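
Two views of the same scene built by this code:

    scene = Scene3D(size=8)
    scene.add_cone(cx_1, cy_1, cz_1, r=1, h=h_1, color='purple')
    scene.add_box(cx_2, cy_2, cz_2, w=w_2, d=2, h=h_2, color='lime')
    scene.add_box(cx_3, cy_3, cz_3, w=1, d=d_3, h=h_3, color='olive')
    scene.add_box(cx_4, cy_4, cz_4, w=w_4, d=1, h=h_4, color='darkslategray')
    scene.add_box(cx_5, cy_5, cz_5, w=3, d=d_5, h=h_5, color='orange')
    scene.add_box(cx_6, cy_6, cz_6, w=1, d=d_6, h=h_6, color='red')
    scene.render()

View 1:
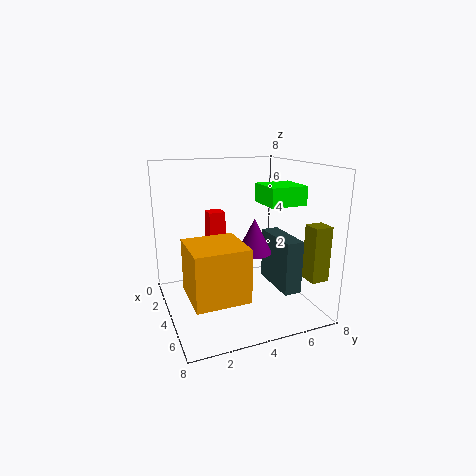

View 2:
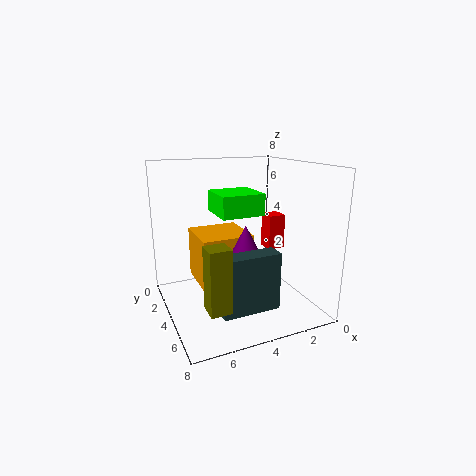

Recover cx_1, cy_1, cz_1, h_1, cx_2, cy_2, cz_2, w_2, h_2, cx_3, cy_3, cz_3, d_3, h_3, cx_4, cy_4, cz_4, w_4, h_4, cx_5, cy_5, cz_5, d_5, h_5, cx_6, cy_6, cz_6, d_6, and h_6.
cx_1 = 4; cy_1 = 5; cz_1 = 3; h_1 = 2; cx_2 = 4; cy_2 = 5; cz_2 = 6; w_2 = 2; h_2 = 1; cx_3 = 6; cy_3 = 7; cz_3 = 2; d_3 = 1; h_3 = 3; cx_4 = 3; cy_4 = 6; cz_4 = 1; w_4 = 3; h_4 = 3; cx_5 = 3; cy_5 = 1; cz_5 = 1; d_5 = 3; h_5 = 3; cx_6 = 1; cy_6 = 3; cz_6 = 3; d_6 = 1; h_6 = 2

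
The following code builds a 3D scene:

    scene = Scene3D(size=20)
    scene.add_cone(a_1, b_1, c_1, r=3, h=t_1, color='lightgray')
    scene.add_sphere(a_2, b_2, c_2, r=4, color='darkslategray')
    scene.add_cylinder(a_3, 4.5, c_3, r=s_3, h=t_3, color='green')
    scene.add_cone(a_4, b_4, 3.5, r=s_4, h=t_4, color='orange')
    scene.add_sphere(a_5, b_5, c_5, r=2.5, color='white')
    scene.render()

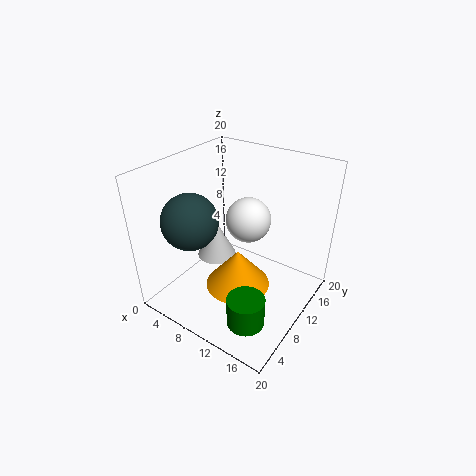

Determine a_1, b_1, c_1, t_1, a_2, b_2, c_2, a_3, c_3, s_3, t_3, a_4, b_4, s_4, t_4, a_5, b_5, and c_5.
a_1 = 4.5, b_1 = 12, c_1 = 4, t_1 = 6, a_2 = 4, b_2 = 7, c_2 = 12, a_3 = 15, c_3 = 1.5, s_3 = 2.5, t_3 = 4, a_4 = 11, b_4 = 8.5, s_4 = 4.5, t_4 = 5.5, a_5 = 14.5, b_5 = 5.5, c_5 = 16.5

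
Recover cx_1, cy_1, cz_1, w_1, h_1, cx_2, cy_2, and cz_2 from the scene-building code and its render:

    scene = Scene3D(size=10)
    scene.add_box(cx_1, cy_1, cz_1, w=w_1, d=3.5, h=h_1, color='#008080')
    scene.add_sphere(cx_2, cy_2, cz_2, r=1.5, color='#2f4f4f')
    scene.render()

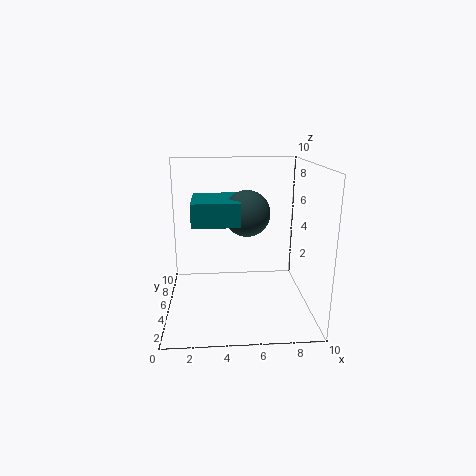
cx_1 = 2; cy_1 = 2.5; cz_1 = 6.5; w_1 = 3; h_1 = 1.5; cx_2 = 5.5; cy_2 = 4; cz_2 = 7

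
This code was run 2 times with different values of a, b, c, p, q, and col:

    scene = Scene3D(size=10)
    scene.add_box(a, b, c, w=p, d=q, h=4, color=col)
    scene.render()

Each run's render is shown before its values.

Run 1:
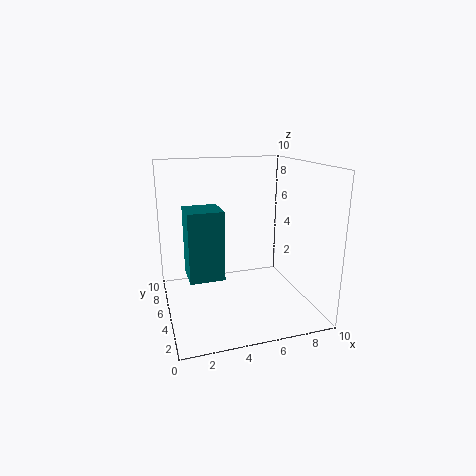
a = 1; b = 1; c = 4; p = 2; q = 2; col = 'teal'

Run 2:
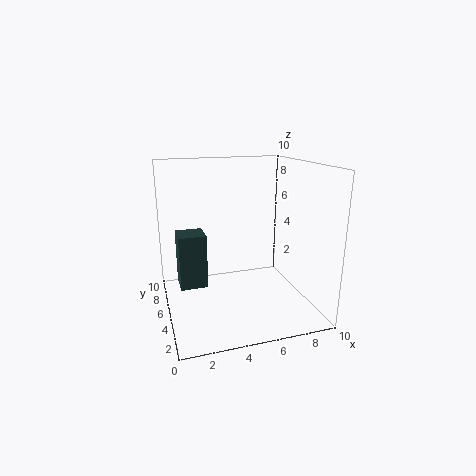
a = 1; b = 6; c = 1; p = 2; q = 2; col = 'darkslategray'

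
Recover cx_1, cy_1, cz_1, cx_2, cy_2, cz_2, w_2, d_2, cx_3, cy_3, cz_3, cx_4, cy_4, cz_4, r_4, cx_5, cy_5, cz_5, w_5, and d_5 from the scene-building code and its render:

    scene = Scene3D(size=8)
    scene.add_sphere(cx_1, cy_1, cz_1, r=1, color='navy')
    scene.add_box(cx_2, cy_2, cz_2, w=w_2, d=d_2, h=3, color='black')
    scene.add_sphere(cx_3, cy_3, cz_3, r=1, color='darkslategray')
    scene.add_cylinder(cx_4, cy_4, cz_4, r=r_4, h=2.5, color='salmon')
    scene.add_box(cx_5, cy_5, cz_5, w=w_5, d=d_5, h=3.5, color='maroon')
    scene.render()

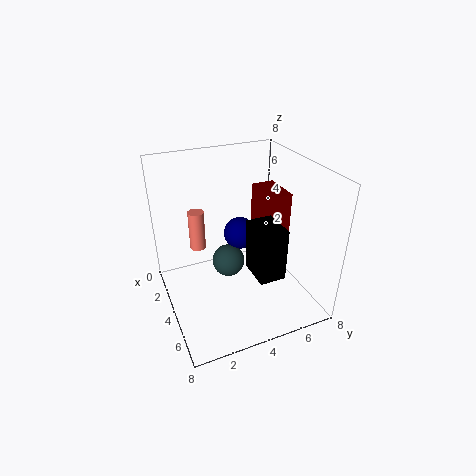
cx_1 = 2; cy_1 = 5; cz_1 = 3; cx_2 = 4; cy_2 = 4.5; cz_2 = 2; w_2 = 2; d_2 = 1.5; cx_3 = 2.5; cy_3 = 4; cz_3 = 1.5; cx_4 = 1; cy_4 = 2.5; cz_4 = 2; r_4 = 0.5; cx_5 = 0.5; cy_5 = 6.5; cz_5 = 2; w_5 = 2.5; d_5 = 1.5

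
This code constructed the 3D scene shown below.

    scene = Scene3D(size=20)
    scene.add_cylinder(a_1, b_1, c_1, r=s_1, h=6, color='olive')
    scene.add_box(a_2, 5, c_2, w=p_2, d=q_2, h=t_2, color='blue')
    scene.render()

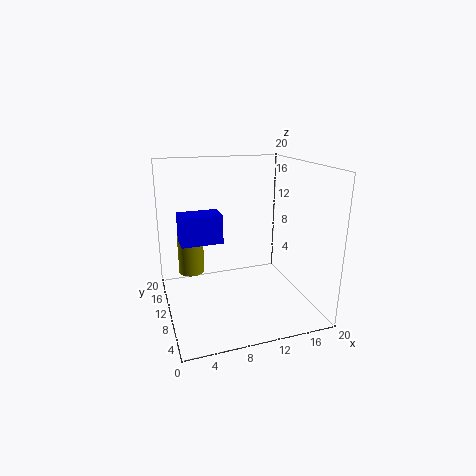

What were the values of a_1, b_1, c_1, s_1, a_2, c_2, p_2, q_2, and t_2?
a_1 = 4.5, b_1 = 17, c_1 = 2.5, s_1 = 2, a_2 = 1.5, c_2 = 11.5, p_2 = 5, q_2 = 3, t_2 = 3.5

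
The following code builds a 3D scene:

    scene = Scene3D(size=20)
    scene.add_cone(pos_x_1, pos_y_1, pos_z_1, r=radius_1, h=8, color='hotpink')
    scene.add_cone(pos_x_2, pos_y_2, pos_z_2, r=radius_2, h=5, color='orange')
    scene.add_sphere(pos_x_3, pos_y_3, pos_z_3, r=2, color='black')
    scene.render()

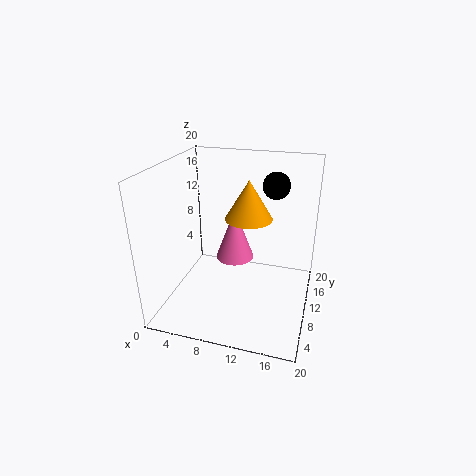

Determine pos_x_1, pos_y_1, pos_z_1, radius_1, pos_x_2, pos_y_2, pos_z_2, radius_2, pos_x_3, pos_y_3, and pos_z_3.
pos_x_1 = 8; pos_y_1 = 15; pos_z_1 = 4; radius_1 = 3; pos_x_2 = 12; pos_y_2 = 8; pos_z_2 = 14; radius_2 = 3; pos_x_3 = 14; pos_y_3 = 16; pos_z_3 = 16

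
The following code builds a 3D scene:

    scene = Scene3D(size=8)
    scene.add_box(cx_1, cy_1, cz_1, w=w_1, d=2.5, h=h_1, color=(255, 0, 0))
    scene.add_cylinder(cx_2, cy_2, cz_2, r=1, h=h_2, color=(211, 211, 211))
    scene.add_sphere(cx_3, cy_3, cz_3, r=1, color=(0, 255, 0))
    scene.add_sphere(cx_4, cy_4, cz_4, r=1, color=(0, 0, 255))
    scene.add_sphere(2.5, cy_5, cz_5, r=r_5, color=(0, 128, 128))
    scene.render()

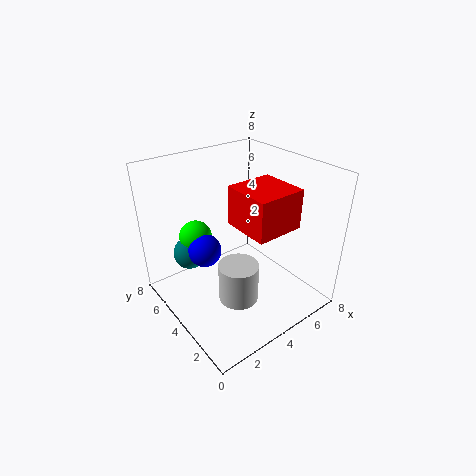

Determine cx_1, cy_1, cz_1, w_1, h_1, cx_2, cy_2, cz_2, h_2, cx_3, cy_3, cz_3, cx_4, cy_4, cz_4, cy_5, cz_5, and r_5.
cx_1 = 3
cy_1 = 1
cz_1 = 5.5
w_1 = 2.5
h_1 = 2
cx_2 = 2.5
cy_2 = 2
cz_2 = 2
h_2 = 2
cx_3 = 3
cy_3 = 7
cz_3 = 3
cx_4 = 3
cy_4 = 6
cz_4 = 2.5
cy_5 = 7
cz_5 = 2
r_5 = 1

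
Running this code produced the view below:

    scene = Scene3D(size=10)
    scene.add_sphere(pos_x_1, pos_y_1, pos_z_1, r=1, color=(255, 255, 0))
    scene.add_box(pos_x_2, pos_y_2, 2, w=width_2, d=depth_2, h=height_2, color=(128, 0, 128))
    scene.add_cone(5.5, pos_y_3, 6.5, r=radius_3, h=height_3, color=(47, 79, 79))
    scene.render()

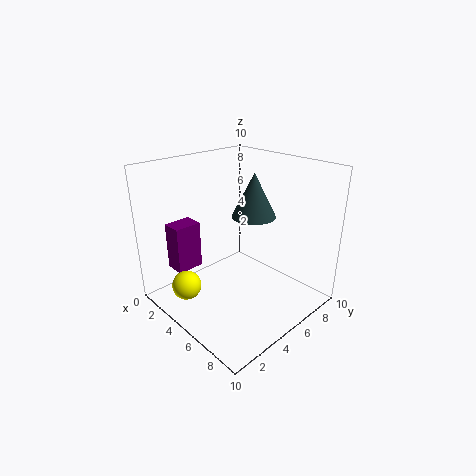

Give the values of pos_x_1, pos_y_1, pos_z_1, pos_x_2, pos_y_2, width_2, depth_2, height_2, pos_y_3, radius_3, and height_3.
pos_x_1 = 3.5; pos_y_1 = 1.5; pos_z_1 = 2; pos_x_2 = 0.5; pos_y_2 = 2; width_2 = 1.5; depth_2 = 2; height_2 = 3.5; pos_y_3 = 6; radius_3 = 1.5; height_3 = 3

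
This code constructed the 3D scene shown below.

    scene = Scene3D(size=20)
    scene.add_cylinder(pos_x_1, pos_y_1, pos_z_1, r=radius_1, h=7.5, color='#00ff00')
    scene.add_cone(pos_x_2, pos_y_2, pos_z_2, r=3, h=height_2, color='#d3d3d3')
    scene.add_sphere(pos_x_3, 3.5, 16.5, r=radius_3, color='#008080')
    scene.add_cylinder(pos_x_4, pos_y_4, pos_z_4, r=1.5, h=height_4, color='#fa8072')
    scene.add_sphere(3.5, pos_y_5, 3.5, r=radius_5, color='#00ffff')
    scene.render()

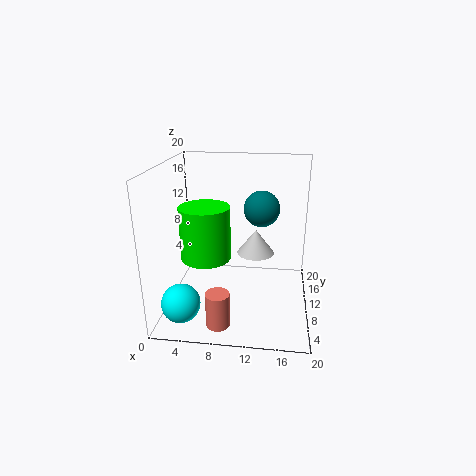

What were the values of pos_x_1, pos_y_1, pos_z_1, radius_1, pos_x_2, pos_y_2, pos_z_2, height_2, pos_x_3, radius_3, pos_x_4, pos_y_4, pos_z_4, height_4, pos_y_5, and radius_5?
pos_x_1 = 5.5, pos_y_1 = 9.5, pos_z_1 = 7, radius_1 = 3.5, pos_x_2 = 12, pos_y_2 = 17, pos_z_2 = 4.5, height_2 = 4, pos_x_3 = 13.5, radius_3 = 2, pos_x_4 = 8.5, pos_y_4 = 2, pos_z_4 = 1.5, height_4 = 4.5, pos_y_5 = 3, radius_5 = 2.5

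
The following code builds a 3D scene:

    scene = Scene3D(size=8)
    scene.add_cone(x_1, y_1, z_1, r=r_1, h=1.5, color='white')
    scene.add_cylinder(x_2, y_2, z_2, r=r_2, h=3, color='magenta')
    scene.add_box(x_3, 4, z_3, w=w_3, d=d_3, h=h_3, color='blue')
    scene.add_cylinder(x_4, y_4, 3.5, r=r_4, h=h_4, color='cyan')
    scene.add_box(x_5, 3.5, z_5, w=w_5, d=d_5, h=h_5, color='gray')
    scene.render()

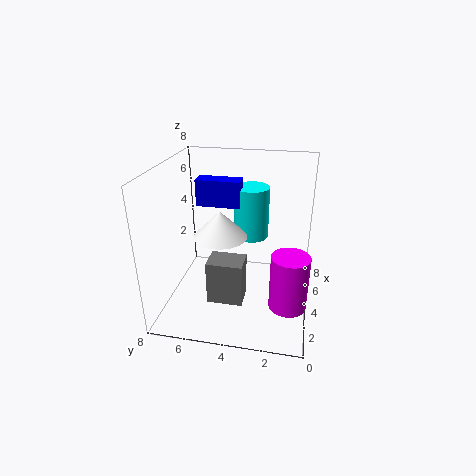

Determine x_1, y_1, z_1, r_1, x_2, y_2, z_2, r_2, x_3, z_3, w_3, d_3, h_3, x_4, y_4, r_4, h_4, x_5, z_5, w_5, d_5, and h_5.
x_1 = 4; y_1 = 5; z_1 = 4; r_1 = 1.5; x_2 = 2.5; y_2 = 1; z_2 = 1; r_2 = 1; x_3 = 4.5; z_3 = 5.5; w_3 = 1; d_3 = 2.5; h_3 = 1.5; x_4 = 5.5; y_4 = 3.5; r_4 = 1; h_4 = 3; x_5 = 2.5; z_5 = 0.5; w_5 = 1.5; d_5 = 2; h_5 = 2.5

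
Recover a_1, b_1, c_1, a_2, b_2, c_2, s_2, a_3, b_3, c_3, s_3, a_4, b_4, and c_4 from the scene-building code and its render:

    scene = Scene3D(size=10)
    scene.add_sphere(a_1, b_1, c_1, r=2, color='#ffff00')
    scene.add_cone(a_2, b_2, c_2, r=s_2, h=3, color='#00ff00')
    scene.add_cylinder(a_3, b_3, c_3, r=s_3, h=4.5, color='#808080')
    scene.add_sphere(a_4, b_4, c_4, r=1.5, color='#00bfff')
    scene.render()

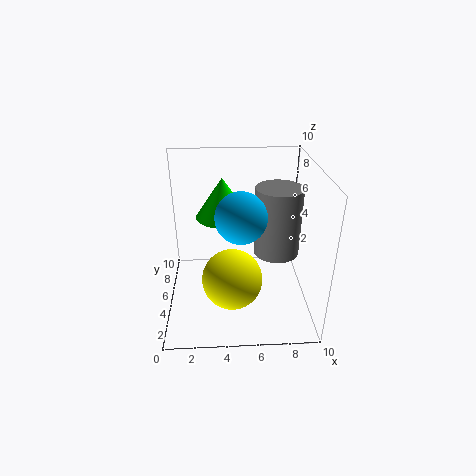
a_1 = 4.5, b_1 = 3, c_1 = 3, a_2 = 4, b_2 = 7.5, c_2 = 5.5, s_2 = 2, a_3 = 7.5, b_3 = 4, c_3 = 4.5, s_3 = 1.5, a_4 = 5, b_4 = 2, c_4 = 8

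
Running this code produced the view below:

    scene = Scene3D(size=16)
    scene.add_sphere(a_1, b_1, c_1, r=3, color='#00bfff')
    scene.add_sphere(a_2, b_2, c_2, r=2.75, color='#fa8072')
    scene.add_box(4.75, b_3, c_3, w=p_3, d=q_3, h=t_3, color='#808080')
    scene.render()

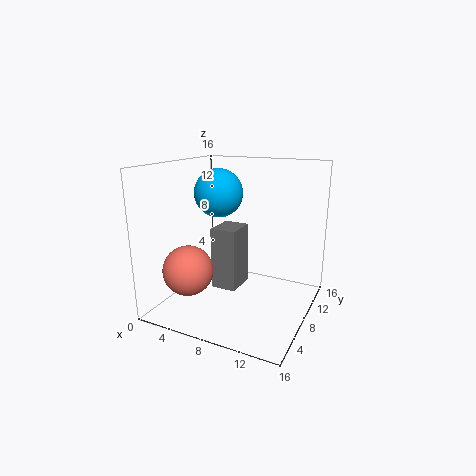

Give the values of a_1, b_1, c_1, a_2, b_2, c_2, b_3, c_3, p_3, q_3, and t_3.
a_1 = 3.5; b_1 = 11.75; c_1 = 12; a_2 = 3.75; b_2 = 4.25; c_2 = 4.75; b_3 = 7.5; c_3 = 1.5; p_3 = 3; q_3 = 3.75; t_3 = 7.25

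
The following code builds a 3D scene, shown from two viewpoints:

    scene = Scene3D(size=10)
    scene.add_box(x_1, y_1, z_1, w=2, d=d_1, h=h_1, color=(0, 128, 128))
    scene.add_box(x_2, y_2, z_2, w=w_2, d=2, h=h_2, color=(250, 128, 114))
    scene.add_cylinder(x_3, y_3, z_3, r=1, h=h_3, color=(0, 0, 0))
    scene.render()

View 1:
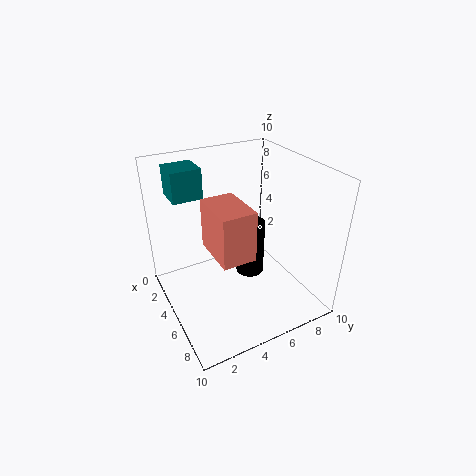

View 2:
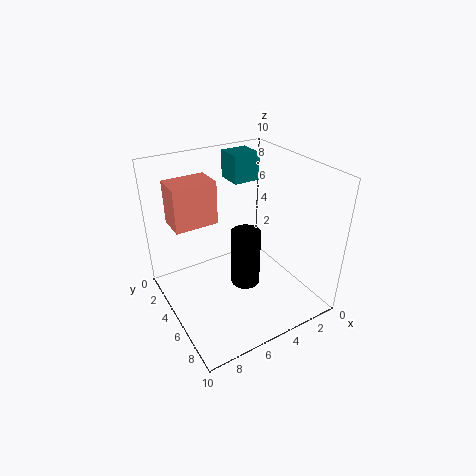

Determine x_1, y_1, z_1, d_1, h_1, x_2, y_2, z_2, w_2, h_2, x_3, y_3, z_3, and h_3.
x_1 = 2; y_1 = 1; z_1 = 8; d_1 = 2; h_1 = 2; x_2 = 6; y_2 = 2; z_2 = 6; w_2 = 3; h_2 = 3; x_3 = 5; y_3 = 6; z_3 = 2; h_3 = 4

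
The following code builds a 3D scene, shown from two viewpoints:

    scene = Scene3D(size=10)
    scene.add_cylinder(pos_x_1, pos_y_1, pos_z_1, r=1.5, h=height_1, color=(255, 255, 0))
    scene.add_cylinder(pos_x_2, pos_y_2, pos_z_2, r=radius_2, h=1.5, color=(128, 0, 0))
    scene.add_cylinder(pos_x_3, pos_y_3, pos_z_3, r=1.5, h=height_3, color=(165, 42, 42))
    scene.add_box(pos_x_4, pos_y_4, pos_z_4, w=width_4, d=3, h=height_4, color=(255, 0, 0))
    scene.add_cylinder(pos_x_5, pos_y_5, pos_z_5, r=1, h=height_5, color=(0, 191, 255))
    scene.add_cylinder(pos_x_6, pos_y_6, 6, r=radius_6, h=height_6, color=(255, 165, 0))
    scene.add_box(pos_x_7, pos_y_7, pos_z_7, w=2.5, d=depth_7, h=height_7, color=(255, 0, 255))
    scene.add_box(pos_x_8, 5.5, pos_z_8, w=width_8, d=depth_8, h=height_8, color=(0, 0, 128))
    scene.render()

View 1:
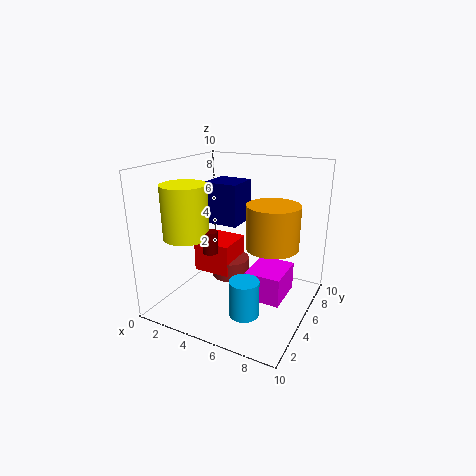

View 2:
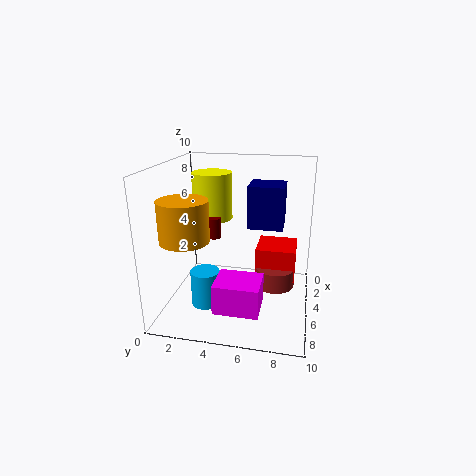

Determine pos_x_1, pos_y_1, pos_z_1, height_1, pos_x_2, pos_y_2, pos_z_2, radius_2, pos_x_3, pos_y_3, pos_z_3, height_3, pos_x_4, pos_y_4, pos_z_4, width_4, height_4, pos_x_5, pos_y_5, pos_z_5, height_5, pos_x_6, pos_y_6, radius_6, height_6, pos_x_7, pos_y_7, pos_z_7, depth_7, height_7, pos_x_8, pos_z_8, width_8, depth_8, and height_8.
pos_x_1 = 2.5, pos_y_1 = 2.5, pos_z_1 = 5.5, height_1 = 3.5, pos_x_2 = 4, pos_y_2 = 3, pos_z_2 = 4.5, radius_2 = 0.5, pos_x_3 = 3, pos_y_3 = 7.5, pos_z_3 = 0.5, height_3 = 1.5, pos_x_4 = 0.5, pos_y_4 = 6, pos_z_4 = 1, width_4 = 3, height_4 = 2.5, pos_x_5 = 6.5, pos_y_5 = 3, pos_z_5 = 0.5, height_5 = 2.5, pos_x_6 = 8.5, pos_y_6 = 2.5, radius_6 = 1.5, height_6 = 2.5, pos_x_7 = 6, pos_y_7 = 4, pos_z_7 = 1, depth_7 = 3, height_7 = 2, pos_x_8 = 2, pos_z_8 = 5.5, width_8 = 2.5, depth_8 = 2.5, height_8 = 3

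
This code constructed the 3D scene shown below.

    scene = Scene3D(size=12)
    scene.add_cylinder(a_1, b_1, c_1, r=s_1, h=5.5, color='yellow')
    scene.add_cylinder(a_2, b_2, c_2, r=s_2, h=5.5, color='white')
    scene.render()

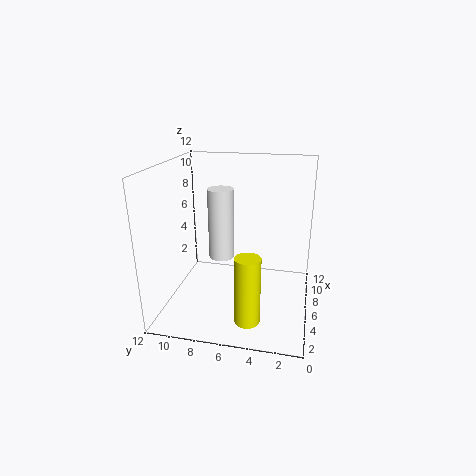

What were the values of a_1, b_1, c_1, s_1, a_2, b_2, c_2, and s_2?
a_1 = 2.5, b_1 = 4.5, c_1 = 0.5, s_1 = 1, a_2 = 4.5, b_2 = 7, c_2 = 5, s_2 = 1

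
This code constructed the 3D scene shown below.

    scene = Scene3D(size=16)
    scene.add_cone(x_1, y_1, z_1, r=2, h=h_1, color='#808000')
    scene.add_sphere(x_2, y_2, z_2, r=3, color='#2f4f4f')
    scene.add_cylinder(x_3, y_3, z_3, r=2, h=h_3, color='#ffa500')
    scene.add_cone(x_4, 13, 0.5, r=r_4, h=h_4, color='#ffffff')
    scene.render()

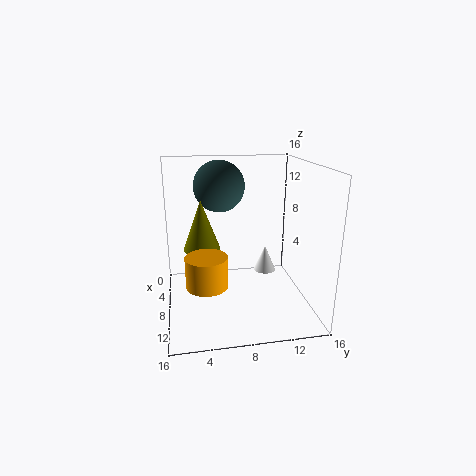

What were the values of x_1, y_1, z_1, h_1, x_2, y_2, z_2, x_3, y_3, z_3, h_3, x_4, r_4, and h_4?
x_1 = 8
y_1 = 4
z_1 = 7
h_1 = 5.5
x_2 = 4
y_2 = 6.5
z_2 = 13
x_3 = 13.5
y_3 = 4
z_3 = 5.5
h_3 = 3
x_4 = 1.5
r_4 = 1.5
h_4 = 3.5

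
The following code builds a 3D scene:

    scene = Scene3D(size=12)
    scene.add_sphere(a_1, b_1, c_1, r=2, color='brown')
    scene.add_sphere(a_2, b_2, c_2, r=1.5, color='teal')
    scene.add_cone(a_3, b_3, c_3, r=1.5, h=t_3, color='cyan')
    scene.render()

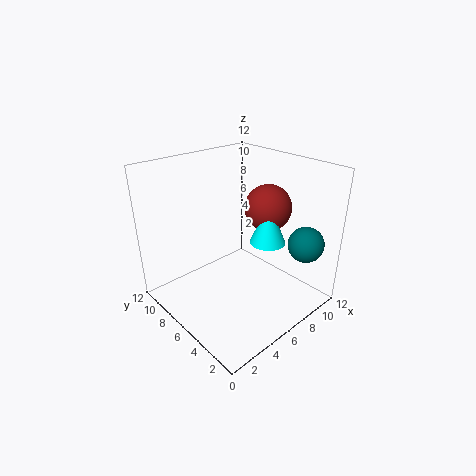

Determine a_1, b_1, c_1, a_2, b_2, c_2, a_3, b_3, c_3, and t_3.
a_1 = 9
b_1 = 5.5
c_1 = 8
a_2 = 10
b_2 = 2
c_2 = 5.5
a_3 = 8
b_3 = 4.5
c_3 = 5.5
t_3 = 3.5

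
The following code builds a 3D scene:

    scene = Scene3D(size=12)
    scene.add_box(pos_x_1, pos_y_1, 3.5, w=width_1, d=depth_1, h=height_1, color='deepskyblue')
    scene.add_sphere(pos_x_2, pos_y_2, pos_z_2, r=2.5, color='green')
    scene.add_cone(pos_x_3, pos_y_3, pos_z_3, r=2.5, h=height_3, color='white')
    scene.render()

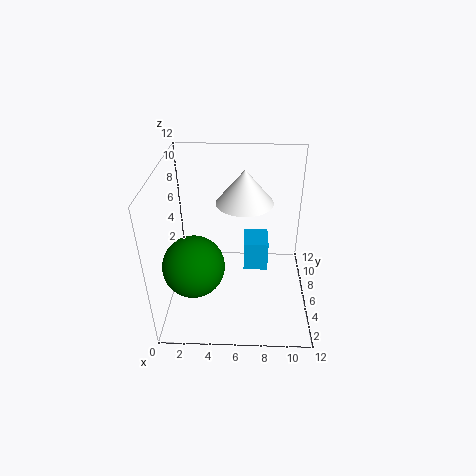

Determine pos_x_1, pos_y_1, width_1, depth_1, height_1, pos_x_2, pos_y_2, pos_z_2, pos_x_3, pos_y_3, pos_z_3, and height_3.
pos_x_1 = 6.5
pos_y_1 = 5
width_1 = 2
depth_1 = 2.5
height_1 = 2.5
pos_x_2 = 2.5
pos_y_2 = 4
pos_z_2 = 4.5
pos_x_3 = 6.5
pos_y_3 = 8.5
pos_z_3 = 8
height_3 = 3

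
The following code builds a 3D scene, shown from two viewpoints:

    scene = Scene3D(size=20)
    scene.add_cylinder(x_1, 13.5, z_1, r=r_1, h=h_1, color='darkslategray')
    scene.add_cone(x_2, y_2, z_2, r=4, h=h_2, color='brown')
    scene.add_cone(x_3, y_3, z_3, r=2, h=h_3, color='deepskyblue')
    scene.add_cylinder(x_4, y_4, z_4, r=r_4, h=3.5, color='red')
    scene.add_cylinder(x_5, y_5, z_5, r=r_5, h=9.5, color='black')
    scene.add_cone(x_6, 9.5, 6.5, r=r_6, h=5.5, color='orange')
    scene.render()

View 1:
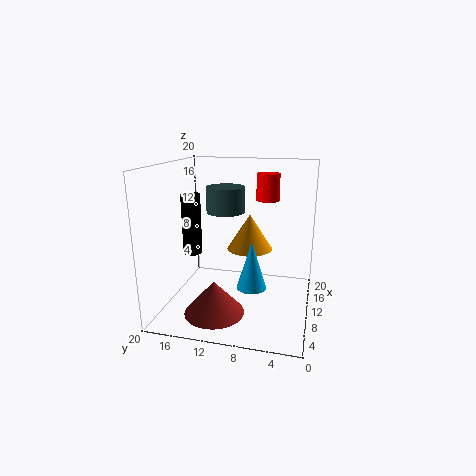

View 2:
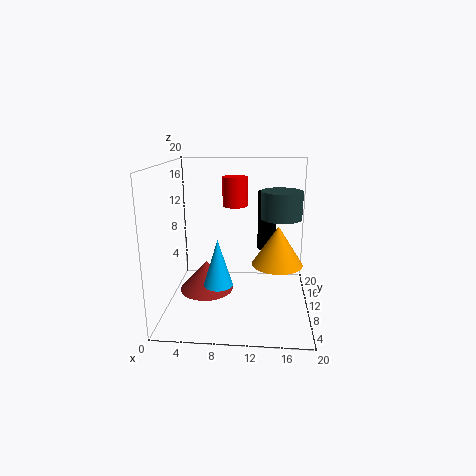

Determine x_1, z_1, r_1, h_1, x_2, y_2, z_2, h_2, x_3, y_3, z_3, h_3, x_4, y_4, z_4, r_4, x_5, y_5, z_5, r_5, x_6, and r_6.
x_1 = 16
z_1 = 12
r_1 = 3
h_1 = 4
x_2 = 5
y_2 = 12
z_2 = 1
h_2 = 4.5
x_3 = 7.5
y_3 = 7.5
z_3 = 4
h_3 = 6.5
x_4 = 10
y_4 = 6
z_4 = 15.5
r_4 = 1.5
x_5 = 14
y_5 = 18.5
z_5 = 5.5
r_5 = 1.5
x_6 = 15.5
r_6 = 3.5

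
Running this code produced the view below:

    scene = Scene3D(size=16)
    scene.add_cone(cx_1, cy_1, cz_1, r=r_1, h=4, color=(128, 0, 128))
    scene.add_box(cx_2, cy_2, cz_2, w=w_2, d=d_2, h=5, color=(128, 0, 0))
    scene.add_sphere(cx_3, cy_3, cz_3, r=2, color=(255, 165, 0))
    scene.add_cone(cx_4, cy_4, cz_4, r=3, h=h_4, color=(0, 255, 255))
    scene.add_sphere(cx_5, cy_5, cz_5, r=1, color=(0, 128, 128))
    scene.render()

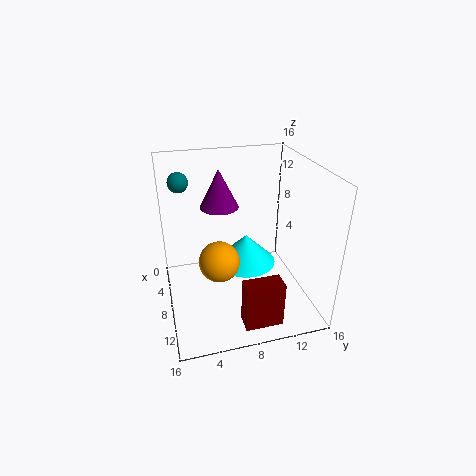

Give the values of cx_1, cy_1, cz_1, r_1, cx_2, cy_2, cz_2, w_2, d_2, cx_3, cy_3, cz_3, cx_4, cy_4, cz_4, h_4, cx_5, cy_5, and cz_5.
cx_1 = 8
cy_1 = 6
cz_1 = 12
r_1 = 2
cx_2 = 13
cy_2 = 7
cz_2 = 1
w_2 = 2
d_2 = 4
cx_3 = 12
cy_3 = 5
cz_3 = 8
cx_4 = 11
cy_4 = 8
cz_4 = 7
h_4 = 3
cx_5 = 8
cy_5 = 2
cz_5 = 15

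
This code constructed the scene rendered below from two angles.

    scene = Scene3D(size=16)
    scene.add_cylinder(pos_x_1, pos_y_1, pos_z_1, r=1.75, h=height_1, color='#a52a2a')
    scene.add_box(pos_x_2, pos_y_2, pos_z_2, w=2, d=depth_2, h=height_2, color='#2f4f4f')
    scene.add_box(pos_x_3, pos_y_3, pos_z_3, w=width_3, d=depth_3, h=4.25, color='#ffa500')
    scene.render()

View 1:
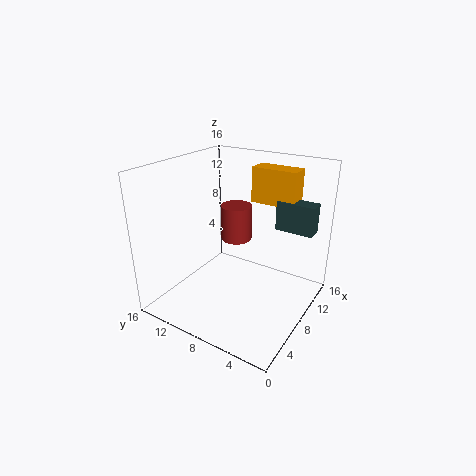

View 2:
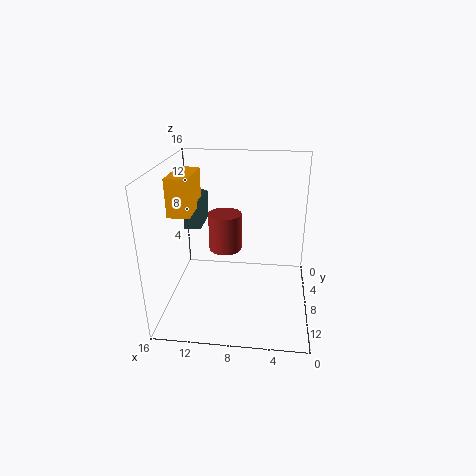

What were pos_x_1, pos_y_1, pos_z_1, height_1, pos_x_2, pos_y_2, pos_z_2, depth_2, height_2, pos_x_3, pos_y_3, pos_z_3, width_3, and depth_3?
pos_x_1 = 9.25
pos_y_1 = 9
pos_z_1 = 7.25
height_1 = 4
pos_x_2 = 12.75
pos_y_2 = 1.25
pos_z_2 = 7.75
depth_2 = 4.5
height_2 = 3.5
pos_x_3 = 13
pos_y_3 = 3.75
pos_z_3 = 10.5
width_3 = 2.5
depth_3 = 5.5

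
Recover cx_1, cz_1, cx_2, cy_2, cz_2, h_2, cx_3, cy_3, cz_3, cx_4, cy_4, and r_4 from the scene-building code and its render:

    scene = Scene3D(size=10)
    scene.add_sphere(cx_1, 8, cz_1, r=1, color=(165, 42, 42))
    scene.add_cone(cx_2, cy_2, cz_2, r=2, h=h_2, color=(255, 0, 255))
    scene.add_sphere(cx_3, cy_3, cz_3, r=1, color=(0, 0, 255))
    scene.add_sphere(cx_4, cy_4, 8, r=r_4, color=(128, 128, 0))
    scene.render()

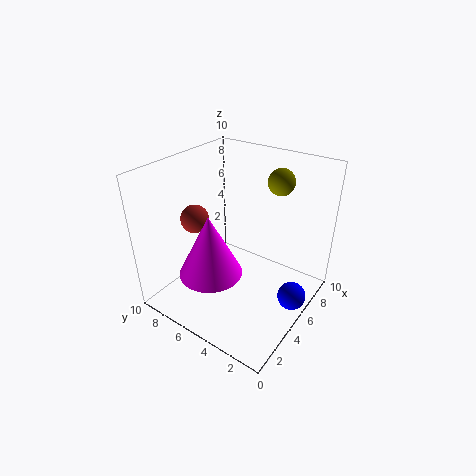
cx_1 = 4
cz_1 = 6
cx_2 = 2
cy_2 = 5
cz_2 = 4
h_2 = 4
cx_3 = 6
cy_3 = 1
cz_3 = 1
cx_4 = 9
cy_4 = 4
r_4 = 1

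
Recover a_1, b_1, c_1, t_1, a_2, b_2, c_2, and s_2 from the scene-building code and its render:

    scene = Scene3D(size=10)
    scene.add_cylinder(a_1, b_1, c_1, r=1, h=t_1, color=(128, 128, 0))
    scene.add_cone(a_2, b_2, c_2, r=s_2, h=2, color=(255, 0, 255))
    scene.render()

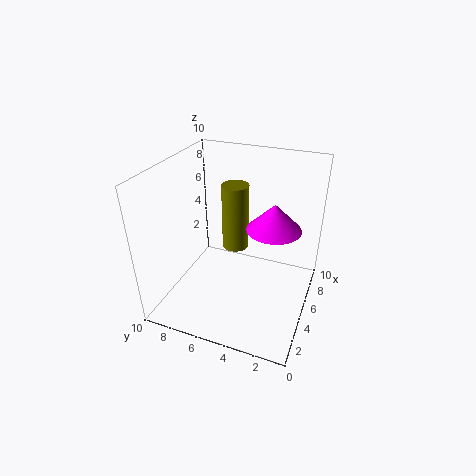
a_1 = 7; b_1 = 6; c_1 = 3; t_1 = 5; a_2 = 7; b_2 = 3; c_2 = 5; s_2 = 2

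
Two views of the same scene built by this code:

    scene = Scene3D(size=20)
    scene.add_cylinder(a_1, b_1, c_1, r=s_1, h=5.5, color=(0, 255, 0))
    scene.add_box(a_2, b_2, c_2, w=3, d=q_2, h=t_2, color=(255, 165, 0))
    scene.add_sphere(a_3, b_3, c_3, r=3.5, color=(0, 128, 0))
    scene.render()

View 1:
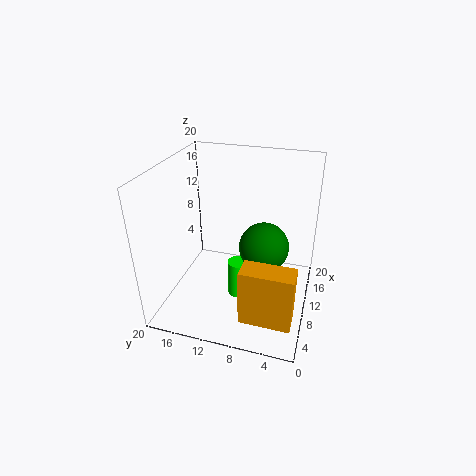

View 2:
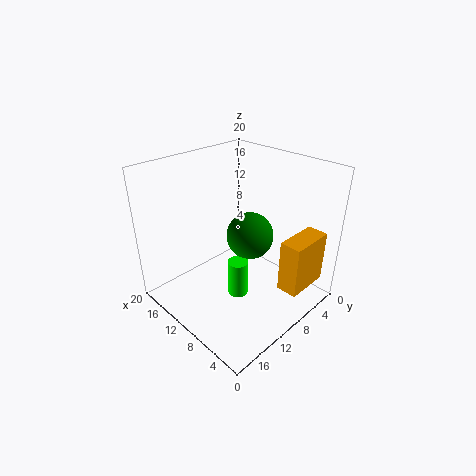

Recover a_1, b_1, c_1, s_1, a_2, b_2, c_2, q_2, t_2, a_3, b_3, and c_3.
a_1 = 10; b_1 = 10; c_1 = 0.5; s_1 = 1.5; a_2 = 1.5; b_2 = 1; c_2 = 3; q_2 = 6.5; t_2 = 7.5; a_3 = 11; b_3 = 6.5; c_3 = 8.5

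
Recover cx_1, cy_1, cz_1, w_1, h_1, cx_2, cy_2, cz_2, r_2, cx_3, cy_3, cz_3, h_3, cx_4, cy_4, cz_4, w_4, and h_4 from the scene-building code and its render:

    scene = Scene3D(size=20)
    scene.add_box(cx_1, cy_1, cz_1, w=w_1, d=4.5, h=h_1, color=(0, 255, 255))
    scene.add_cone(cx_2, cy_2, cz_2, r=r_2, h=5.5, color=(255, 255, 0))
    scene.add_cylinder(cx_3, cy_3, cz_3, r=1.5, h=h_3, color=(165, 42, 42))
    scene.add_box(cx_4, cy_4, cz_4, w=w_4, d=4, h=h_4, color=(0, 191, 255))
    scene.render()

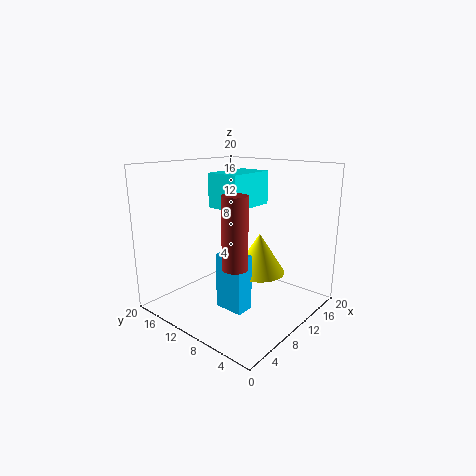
cx_1 = 7
cy_1 = 8
cz_1 = 14.5
w_1 = 7
h_1 = 4.5
cx_2 = 11
cy_2 = 7
cz_2 = 5.5
r_2 = 3.5
cx_3 = 3.5
cy_3 = 5
cz_3 = 9
h_3 = 8.5
cx_4 = 5.5
cy_4 = 6
cz_4 = 1.5
w_4 = 2.5
h_4 = 7.5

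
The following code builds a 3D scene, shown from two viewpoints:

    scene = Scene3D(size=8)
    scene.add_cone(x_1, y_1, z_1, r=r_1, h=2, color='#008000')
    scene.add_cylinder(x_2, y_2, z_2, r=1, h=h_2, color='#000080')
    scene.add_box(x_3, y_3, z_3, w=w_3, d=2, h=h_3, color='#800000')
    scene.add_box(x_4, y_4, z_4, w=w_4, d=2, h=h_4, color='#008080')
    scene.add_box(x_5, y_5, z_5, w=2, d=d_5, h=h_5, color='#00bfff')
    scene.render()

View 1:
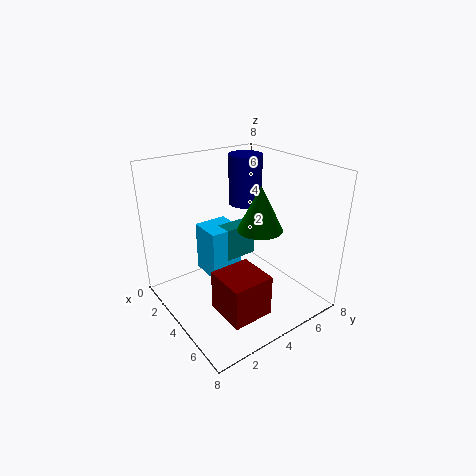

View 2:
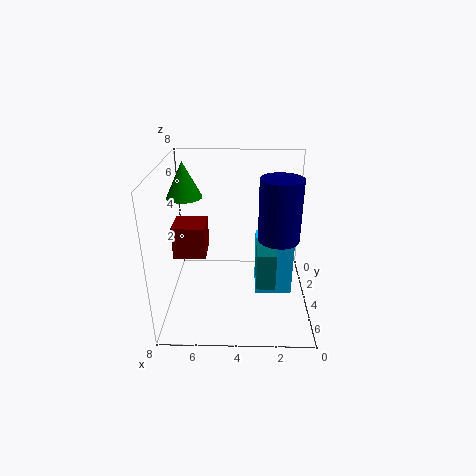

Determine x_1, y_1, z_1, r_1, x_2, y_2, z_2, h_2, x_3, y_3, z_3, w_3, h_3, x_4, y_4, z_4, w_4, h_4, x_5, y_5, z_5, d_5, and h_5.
x_1 = 7, y_1 = 3, z_1 = 6, r_1 = 1, x_2 = 2, y_2 = 6, z_2 = 5, h_2 = 3, x_3 = 6, y_3 = 1, z_3 = 2, w_3 = 2, h_3 = 2, x_4 = 2, y_4 = 4, z_4 = 2, w_4 = 1, h_4 = 2, x_5 = 1, y_5 = 3, z_5 = 1, d_5 = 2, h_5 = 3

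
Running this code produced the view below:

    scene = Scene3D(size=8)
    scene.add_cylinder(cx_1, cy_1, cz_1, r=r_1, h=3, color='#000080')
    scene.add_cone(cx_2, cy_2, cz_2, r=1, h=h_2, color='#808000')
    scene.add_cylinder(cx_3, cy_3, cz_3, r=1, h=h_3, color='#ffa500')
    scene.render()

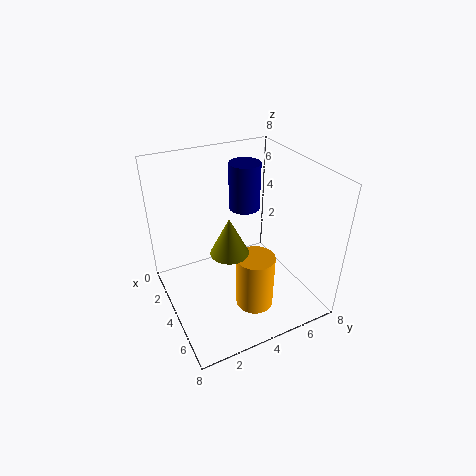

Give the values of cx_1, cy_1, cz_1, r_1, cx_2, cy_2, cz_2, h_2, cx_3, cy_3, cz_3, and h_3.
cx_1 = 1; cy_1 = 6; cz_1 = 4; r_1 = 1; cx_2 = 5; cy_2 = 3; cz_2 = 4; h_2 = 2; cx_3 = 6; cy_3 = 4; cz_3 = 1; h_3 = 3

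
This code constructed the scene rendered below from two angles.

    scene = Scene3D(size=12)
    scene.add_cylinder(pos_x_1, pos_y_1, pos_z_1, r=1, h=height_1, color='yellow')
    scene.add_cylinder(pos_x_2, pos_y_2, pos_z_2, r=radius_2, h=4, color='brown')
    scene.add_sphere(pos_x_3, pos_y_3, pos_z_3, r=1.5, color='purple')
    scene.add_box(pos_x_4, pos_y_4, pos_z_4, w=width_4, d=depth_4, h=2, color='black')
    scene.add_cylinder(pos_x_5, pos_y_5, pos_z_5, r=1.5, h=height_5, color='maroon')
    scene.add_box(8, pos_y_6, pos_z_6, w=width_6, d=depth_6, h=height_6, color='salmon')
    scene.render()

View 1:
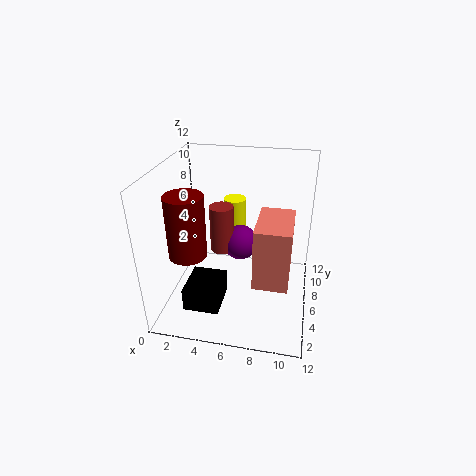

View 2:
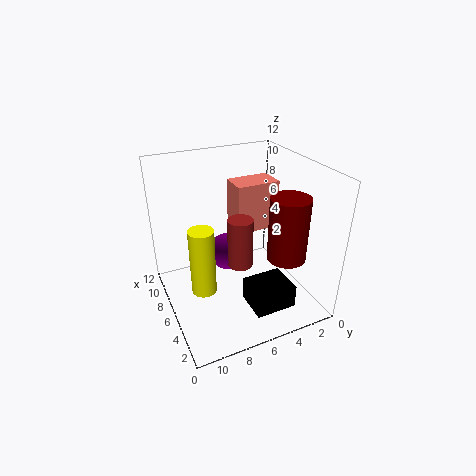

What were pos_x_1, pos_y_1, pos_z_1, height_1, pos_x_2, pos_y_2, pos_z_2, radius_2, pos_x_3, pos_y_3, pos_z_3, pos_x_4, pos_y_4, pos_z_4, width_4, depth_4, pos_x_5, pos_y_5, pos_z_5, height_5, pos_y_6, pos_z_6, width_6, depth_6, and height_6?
pos_x_1 = 5; pos_y_1 = 9.5; pos_z_1 = 2.5; height_1 = 5.5; pos_x_2 = 4.5; pos_y_2 = 6.5; pos_z_2 = 4.5; radius_2 = 1; pos_x_3 = 6; pos_y_3 = 7; pos_z_3 = 5; pos_x_4 = 2; pos_y_4 = 2.5; pos_z_4 = 0.5; width_4 = 3; depth_4 = 3.5; pos_x_5 = 2.5; pos_y_5 = 3.5; pos_z_5 = 5.5; height_5 = 5; pos_y_6 = 1; pos_z_6 = 5; width_6 = 2.5; depth_6 = 4; height_6 = 4.5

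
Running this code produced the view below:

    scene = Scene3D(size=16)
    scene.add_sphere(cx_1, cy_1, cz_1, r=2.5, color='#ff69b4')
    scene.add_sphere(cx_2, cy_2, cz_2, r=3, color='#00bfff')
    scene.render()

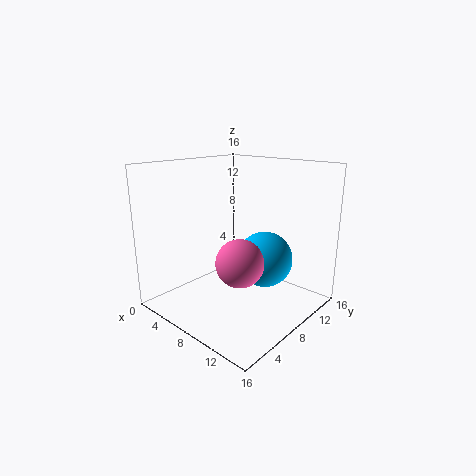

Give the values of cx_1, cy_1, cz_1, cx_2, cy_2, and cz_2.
cx_1 = 10.5, cy_1 = 5.5, cz_1 = 6.5, cx_2 = 11, cy_2 = 9, cz_2 = 6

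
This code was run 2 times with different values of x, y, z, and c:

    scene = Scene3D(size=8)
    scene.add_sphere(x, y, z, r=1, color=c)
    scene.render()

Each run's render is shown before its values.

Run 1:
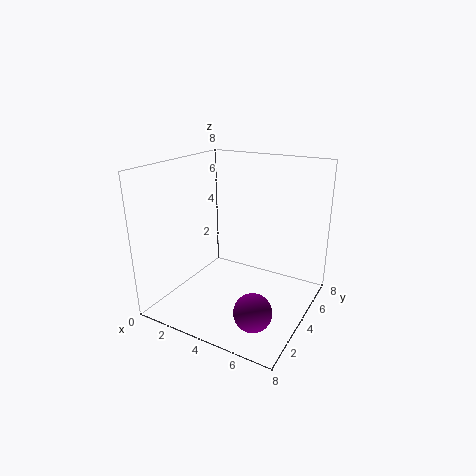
x = 6; y = 2; z = 1; c = 'purple'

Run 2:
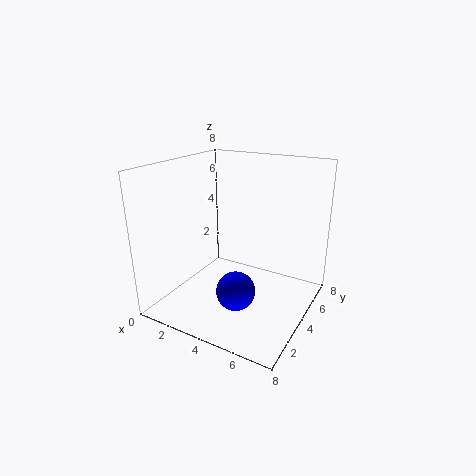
x = 5; y = 2; z = 2; c = 'blue'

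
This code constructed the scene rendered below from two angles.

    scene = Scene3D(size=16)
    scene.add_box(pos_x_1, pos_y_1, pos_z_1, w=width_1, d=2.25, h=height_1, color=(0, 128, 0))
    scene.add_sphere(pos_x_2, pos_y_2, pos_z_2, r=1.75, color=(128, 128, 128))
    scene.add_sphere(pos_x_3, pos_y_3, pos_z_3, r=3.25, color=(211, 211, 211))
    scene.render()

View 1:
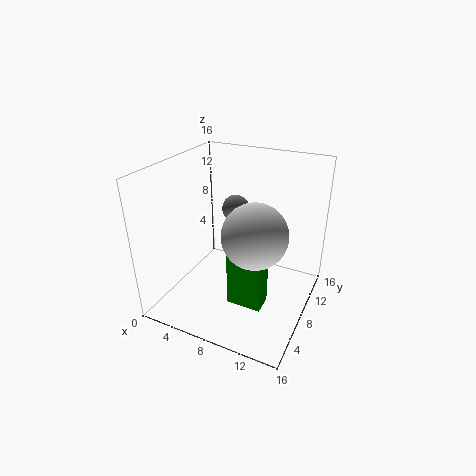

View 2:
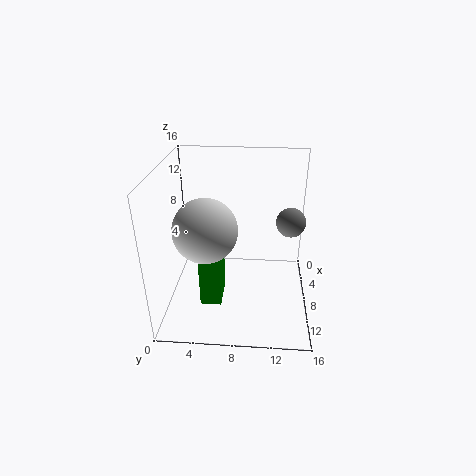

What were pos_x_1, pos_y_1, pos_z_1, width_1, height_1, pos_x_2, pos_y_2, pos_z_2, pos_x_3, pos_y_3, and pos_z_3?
pos_x_1 = 8.5, pos_y_1 = 4.25, pos_z_1 = 2, width_1 = 3.75, height_1 = 6.5, pos_x_2 = 4.75, pos_y_2 = 14, pos_z_2 = 8.5, pos_x_3 = 11.25, pos_y_3 = 5, pos_z_3 = 10.5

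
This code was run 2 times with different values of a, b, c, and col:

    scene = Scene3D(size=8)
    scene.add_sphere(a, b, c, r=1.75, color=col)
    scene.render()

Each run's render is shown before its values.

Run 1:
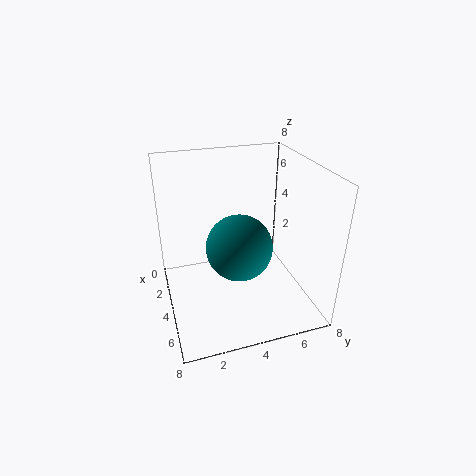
a = 5
b = 3.75
c = 4
col = 'teal'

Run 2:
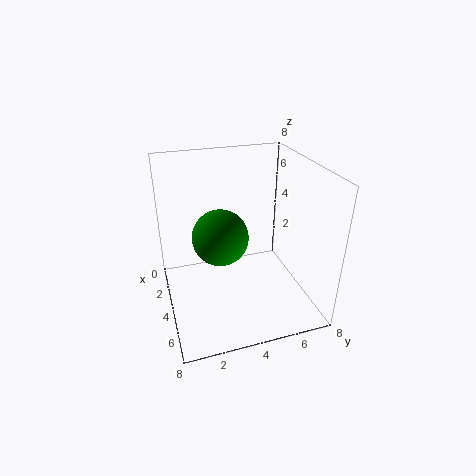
a = 2
b = 3.5
c = 3
col = 'green'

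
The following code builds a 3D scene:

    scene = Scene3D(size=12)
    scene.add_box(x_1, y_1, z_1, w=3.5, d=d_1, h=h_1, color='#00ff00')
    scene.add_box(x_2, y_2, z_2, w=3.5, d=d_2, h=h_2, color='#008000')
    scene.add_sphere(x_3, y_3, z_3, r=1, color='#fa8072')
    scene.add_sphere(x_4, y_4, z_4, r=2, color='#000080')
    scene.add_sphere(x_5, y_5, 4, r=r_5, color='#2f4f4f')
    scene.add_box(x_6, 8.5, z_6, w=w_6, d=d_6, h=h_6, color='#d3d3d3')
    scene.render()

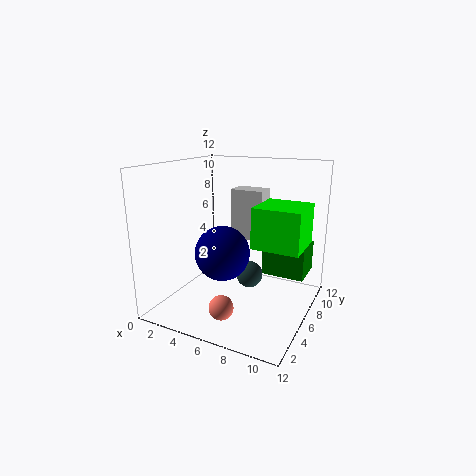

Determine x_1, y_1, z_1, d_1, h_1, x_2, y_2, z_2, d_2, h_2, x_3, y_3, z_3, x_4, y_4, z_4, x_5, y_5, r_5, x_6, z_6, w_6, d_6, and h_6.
x_1 = 8.5; y_1 = 3; z_1 = 6.5; d_1 = 3.5; h_1 = 3; x_2 = 8; y_2 = 6.5; z_2 = 3; d_2 = 3; h_2 = 2.5; x_3 = 6; y_3 = 3; z_3 = 1; x_4 = 6.5; y_4 = 2.5; z_4 = 6; x_5 = 8; y_5 = 4; r_5 = 1; x_6 = 4; z_6 = 5; w_6 = 3; d_6 = 2; h_6 = 4.5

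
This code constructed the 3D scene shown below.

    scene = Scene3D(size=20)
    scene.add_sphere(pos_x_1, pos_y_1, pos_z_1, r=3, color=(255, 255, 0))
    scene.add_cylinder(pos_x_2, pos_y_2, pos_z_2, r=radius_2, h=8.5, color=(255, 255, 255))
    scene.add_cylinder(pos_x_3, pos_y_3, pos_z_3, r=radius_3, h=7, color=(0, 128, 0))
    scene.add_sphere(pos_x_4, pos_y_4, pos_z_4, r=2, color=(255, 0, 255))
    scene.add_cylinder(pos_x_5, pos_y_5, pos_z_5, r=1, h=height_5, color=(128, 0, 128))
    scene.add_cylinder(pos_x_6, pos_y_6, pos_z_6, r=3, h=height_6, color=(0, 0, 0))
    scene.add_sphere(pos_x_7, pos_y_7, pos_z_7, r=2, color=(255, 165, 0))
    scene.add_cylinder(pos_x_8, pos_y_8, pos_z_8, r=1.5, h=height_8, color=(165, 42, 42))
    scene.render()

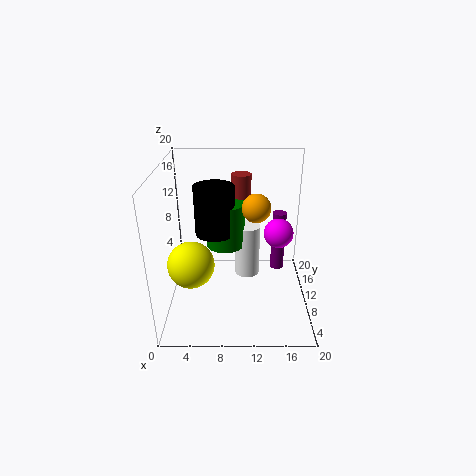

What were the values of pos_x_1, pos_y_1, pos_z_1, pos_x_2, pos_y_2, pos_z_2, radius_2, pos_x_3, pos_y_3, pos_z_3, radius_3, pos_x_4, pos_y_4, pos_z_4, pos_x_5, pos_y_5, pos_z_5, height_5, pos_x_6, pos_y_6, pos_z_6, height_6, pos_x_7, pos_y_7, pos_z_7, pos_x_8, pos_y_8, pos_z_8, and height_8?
pos_x_1 = 4
pos_y_1 = 5.5
pos_z_1 = 8.5
pos_x_2 = 11.5
pos_y_2 = 16
pos_z_2 = 0.5
radius_2 = 2
pos_x_3 = 8
pos_y_3 = 15.5
pos_z_3 = 6
radius_3 = 3
pos_x_4 = 15.5
pos_y_4 = 9.5
pos_z_4 = 11
pos_x_5 = 16
pos_y_5 = 13
pos_z_5 = 3.5
height_5 = 9
pos_x_6 = 6.5
pos_y_6 = 14.5
pos_z_6 = 8.5
height_6 = 7.5
pos_x_7 = 12.5
pos_y_7 = 11
pos_z_7 = 14
pos_x_8 = 10.5
pos_y_8 = 17
pos_z_8 = 13.5
height_8 = 3.5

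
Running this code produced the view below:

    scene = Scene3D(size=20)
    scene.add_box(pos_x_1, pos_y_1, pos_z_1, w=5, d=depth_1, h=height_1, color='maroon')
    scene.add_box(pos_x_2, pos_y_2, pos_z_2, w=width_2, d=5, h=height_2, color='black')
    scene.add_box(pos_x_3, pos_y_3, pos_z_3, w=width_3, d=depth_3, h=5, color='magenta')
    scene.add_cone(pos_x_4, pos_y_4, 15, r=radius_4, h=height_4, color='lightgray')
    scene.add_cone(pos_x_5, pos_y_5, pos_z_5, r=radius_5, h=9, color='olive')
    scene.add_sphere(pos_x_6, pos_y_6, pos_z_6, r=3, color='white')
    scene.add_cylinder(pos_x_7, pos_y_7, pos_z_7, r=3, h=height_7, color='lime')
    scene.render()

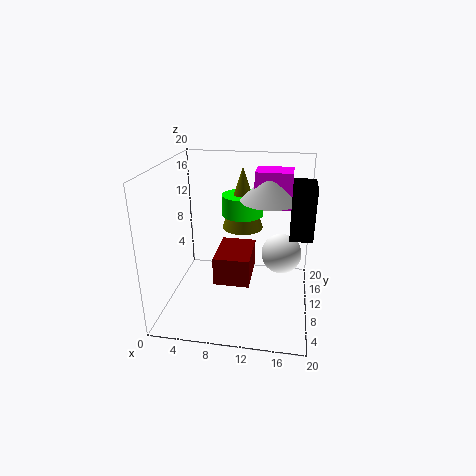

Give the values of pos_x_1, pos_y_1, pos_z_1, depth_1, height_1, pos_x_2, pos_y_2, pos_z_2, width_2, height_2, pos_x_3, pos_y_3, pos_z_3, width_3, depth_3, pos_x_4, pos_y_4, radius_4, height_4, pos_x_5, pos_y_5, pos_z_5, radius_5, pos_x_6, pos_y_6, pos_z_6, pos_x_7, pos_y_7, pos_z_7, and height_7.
pos_x_1 = 7
pos_y_1 = 7
pos_z_1 = 4
depth_1 = 7
height_1 = 4
pos_x_2 = 17
pos_y_2 = 8
pos_z_2 = 11
width_2 = 3
height_2 = 7
pos_x_3 = 12
pos_y_3 = 11
pos_z_3 = 14
width_3 = 5
depth_3 = 4
pos_x_4 = 14
pos_y_4 = 12
radius_4 = 4
height_4 = 4
pos_x_5 = 10
pos_y_5 = 14
pos_z_5 = 10
radius_5 = 3
pos_x_6 = 16
pos_y_6 = 14
pos_z_6 = 6
pos_x_7 = 10
pos_y_7 = 14
pos_z_7 = 12
height_7 = 3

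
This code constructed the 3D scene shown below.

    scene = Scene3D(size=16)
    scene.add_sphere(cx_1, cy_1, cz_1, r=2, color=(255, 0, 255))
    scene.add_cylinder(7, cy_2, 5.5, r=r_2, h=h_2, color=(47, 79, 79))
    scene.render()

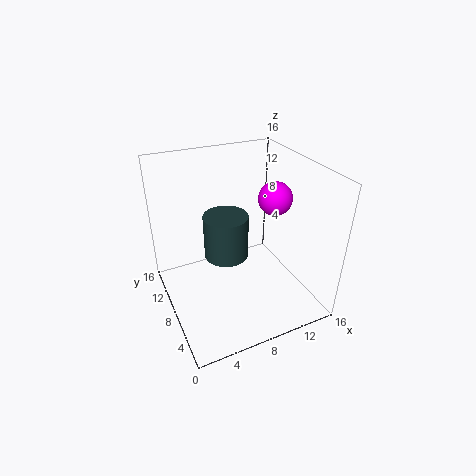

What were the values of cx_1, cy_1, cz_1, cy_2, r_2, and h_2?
cx_1 = 13.5; cy_1 = 9.5; cz_1 = 11; cy_2 = 9; r_2 = 2.5; h_2 = 5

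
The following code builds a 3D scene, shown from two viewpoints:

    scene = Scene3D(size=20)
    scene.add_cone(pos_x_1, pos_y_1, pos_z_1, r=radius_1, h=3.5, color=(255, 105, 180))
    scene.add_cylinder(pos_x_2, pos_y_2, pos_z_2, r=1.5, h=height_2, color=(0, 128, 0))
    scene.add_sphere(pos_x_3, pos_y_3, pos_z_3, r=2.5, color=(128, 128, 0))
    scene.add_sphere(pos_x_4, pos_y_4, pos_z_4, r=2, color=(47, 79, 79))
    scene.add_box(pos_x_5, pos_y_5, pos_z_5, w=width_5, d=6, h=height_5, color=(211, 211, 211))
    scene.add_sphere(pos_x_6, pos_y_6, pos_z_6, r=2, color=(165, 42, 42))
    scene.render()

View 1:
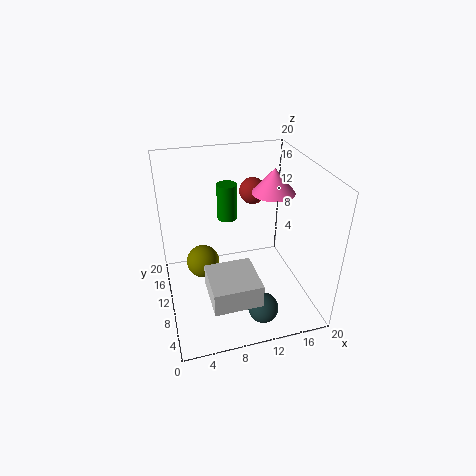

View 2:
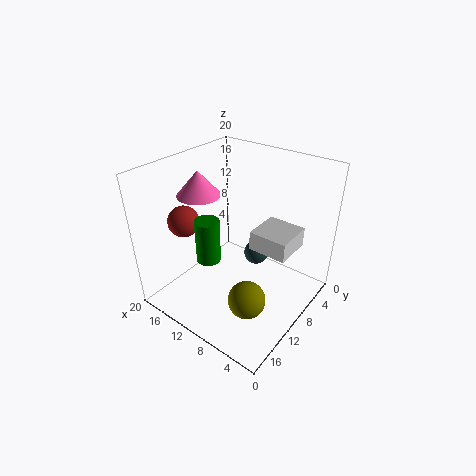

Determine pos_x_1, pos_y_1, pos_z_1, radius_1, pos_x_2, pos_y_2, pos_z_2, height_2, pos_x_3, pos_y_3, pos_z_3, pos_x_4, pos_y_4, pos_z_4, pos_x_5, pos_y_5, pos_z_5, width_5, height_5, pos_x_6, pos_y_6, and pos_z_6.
pos_x_1 = 15.5, pos_y_1 = 11.5, pos_z_1 = 15.5, radius_1 = 3, pos_x_2 = 10, pos_y_2 = 16, pos_z_2 = 10, height_2 = 5.5, pos_x_3 = 5.5, pos_y_3 = 14, pos_z_3 = 4, pos_x_4 = 11.5, pos_y_4 = 3, pos_z_4 = 3, pos_x_5 = 4.5, pos_y_5 = 0.5, pos_z_5 = 6, width_5 = 6, height_5 = 3, pos_x_6 = 14, pos_y_6 = 16, pos_z_6 = 14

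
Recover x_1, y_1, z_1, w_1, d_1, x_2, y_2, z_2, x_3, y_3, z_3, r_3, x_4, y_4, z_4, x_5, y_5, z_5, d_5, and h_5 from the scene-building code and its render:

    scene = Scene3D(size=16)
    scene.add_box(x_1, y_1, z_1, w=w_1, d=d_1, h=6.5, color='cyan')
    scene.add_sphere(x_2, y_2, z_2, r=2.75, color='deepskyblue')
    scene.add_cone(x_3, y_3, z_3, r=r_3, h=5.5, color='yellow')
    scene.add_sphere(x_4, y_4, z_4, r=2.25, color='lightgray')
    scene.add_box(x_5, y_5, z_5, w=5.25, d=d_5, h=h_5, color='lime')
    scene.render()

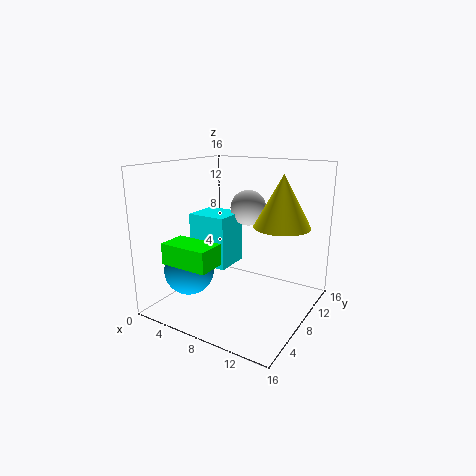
x_1 = 0.25; y_1 = 9; z_1 = 3; w_1 = 5; d_1 = 4.5; x_2 = 3.75; y_2 = 4.5; z_2 = 4.5; x_3 = 12.75; y_3 = 9; z_3 = 9.75; r_3 = 3; x_4 = 6; y_4 = 13.75; z_4 = 10; x_5 = 3; y_5 = 1.25; z_5 = 6.25; d_5 = 3; h_5 = 2.25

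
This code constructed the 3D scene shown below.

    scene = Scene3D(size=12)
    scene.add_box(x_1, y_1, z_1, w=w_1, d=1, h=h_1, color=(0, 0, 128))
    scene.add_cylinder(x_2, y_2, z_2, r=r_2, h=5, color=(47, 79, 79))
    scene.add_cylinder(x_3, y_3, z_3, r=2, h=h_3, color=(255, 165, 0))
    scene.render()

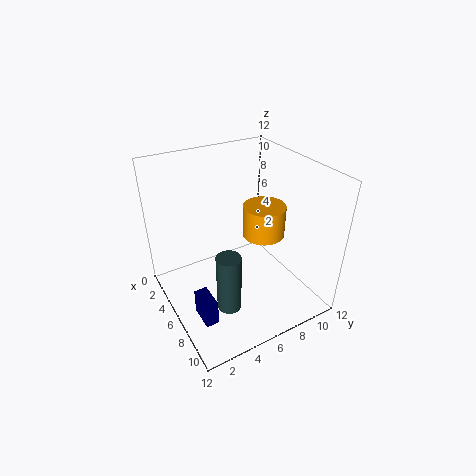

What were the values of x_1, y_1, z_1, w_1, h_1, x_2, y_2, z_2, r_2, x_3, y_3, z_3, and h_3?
x_1 = 8; y_1 = 1; z_1 = 2; w_1 = 2; h_1 = 2; x_2 = 8; y_2 = 4; z_2 = 1; r_2 = 1; x_3 = 4; y_3 = 10; z_3 = 4; h_3 = 3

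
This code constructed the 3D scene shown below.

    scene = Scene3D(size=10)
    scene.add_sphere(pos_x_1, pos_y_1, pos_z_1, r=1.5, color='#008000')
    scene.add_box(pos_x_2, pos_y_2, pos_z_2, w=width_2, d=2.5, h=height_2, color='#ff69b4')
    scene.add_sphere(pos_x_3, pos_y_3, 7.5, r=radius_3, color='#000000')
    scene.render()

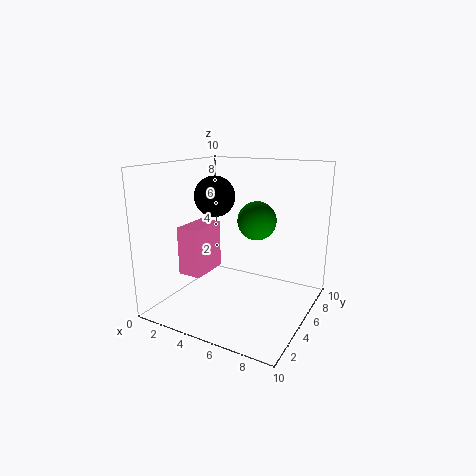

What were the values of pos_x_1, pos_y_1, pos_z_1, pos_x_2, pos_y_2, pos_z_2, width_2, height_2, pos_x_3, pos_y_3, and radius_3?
pos_x_1 = 5
pos_y_1 = 8
pos_z_1 = 5.5
pos_x_2 = 3
pos_y_2 = 1
pos_z_2 = 3.5
width_2 = 1.5
height_2 = 3
pos_x_3 = 2.5
pos_y_3 = 6
radius_3 = 1.5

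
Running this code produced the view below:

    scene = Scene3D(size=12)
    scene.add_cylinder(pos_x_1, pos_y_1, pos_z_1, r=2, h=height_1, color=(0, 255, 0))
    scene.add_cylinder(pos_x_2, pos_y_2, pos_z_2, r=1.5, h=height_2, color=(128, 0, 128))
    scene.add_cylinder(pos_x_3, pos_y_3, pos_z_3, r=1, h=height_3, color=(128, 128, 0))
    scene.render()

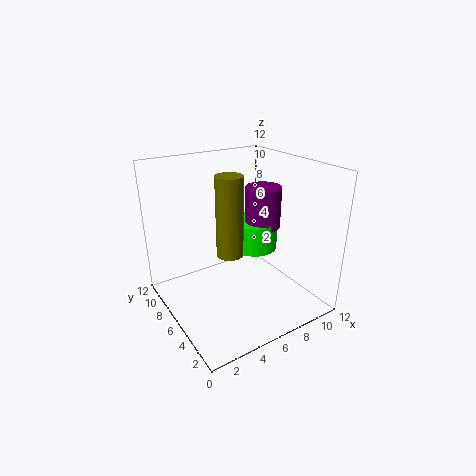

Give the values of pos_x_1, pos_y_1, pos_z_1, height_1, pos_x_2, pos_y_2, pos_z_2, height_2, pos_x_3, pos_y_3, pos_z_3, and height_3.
pos_x_1 = 8, pos_y_1 = 6.5, pos_z_1 = 4.5, height_1 = 2.5, pos_x_2 = 8.5, pos_y_2 = 6, pos_z_2 = 6.5, height_2 = 3.5, pos_x_3 = 4, pos_y_3 = 4, pos_z_3 = 6, height_3 = 6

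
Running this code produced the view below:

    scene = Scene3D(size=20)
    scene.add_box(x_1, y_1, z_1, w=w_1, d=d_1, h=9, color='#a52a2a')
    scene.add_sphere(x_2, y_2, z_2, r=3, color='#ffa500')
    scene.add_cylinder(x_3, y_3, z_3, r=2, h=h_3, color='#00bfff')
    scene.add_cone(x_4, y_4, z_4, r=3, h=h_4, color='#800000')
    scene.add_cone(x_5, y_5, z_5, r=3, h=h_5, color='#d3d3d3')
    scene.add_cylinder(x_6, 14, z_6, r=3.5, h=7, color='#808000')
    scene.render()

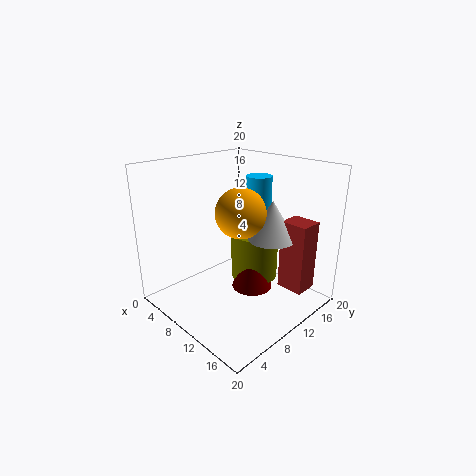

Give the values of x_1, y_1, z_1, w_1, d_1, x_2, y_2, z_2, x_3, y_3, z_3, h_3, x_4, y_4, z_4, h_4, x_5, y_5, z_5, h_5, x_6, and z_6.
x_1 = 16.5; y_1 = 11; z_1 = 5; w_1 = 3.5; d_1 = 3; x_2 = 14; y_2 = 6.5; z_2 = 15.5; x_3 = 7; y_3 = 17.5; z_3 = 8; h_3 = 9; x_4 = 10.5; y_4 = 12.5; z_4 = 1.5; h_4 = 8.5; x_5 = 15.5; y_5 = 10.5; z_5 = 11.5; h_5 = 5; x_6 = 9.5; z_6 = 2.5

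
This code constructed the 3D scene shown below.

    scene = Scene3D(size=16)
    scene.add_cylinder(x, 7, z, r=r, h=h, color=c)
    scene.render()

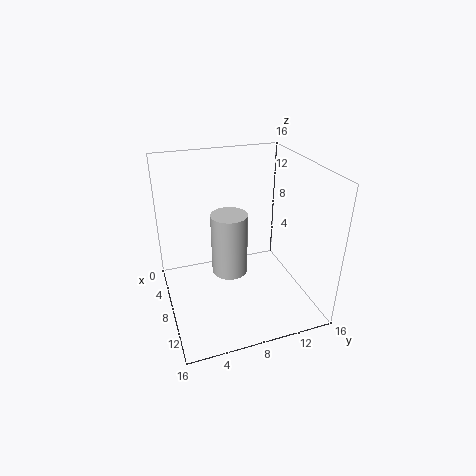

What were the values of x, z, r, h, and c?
x = 8; z = 4; r = 2; h = 7; c = 'lightgray'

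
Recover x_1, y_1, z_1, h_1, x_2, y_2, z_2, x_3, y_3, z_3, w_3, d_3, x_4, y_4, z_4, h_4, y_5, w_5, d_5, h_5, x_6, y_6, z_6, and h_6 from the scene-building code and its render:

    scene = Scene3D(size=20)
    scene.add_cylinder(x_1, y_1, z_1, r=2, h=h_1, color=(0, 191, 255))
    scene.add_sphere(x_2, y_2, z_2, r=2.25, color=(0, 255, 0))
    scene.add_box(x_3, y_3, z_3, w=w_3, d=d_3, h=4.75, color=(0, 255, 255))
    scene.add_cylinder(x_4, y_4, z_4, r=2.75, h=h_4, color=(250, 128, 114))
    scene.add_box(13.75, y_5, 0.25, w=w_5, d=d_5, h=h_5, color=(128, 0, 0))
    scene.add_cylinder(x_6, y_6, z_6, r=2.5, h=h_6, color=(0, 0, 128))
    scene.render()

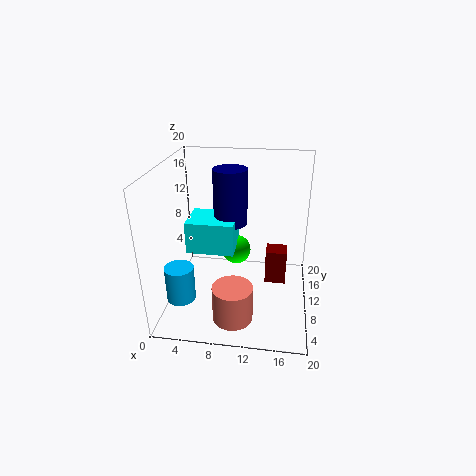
x_1 = 2.5, y_1 = 6, z_1 = 2, h_1 = 5, x_2 = 9, y_2 = 15, z_2 = 5.25, x_3 = 2.25, y_3 = 10.25, z_3 = 6.75, w_3 = 7, d_3 = 5.75, x_4 = 10, y_4 = 5, z_4 = 0.25, h_4 = 5, y_5 = 13.75, w_5 = 3.25, d_5 = 3, h_5 = 5.5, x_6 = 8.25, y_6 = 14.25, z_6 = 10.25, h_6 = 8.25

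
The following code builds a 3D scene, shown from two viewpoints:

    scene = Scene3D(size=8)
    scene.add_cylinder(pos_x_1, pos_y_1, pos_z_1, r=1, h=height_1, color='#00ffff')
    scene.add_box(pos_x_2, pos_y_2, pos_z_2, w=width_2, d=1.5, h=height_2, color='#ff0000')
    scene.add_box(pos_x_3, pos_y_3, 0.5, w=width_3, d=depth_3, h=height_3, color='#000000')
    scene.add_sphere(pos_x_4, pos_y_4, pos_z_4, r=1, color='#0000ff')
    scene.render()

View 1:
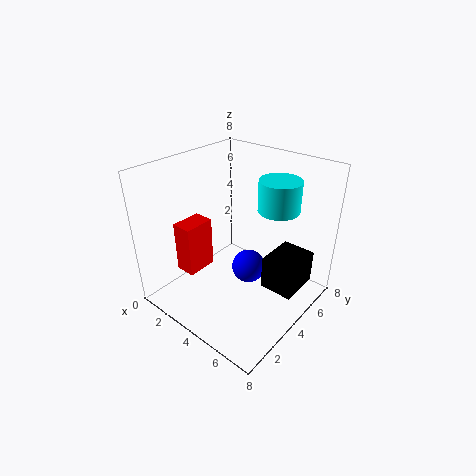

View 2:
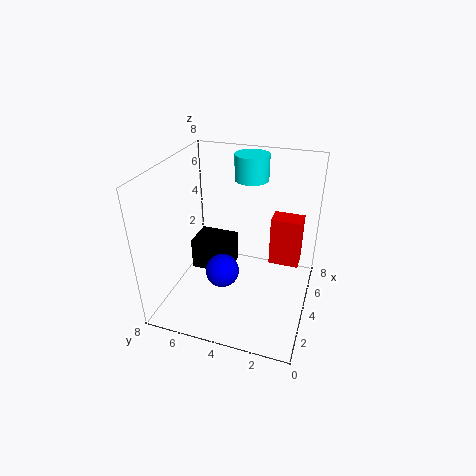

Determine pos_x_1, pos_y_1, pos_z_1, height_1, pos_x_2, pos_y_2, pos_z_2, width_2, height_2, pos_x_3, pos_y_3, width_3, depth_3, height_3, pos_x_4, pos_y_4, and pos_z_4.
pos_x_1 = 6.5; pos_y_1 = 4; pos_z_1 = 6.5; height_1 = 1.5; pos_x_2 = 3; pos_y_2 = 0.5; pos_z_2 = 3.5; width_2 = 1; height_2 = 2.5; pos_x_3 = 5; pos_y_3 = 5; width_3 = 2; depth_3 = 2.5; height_3 = 2; pos_x_4 = 4; pos_y_4 = 5; pos_z_4 = 1.5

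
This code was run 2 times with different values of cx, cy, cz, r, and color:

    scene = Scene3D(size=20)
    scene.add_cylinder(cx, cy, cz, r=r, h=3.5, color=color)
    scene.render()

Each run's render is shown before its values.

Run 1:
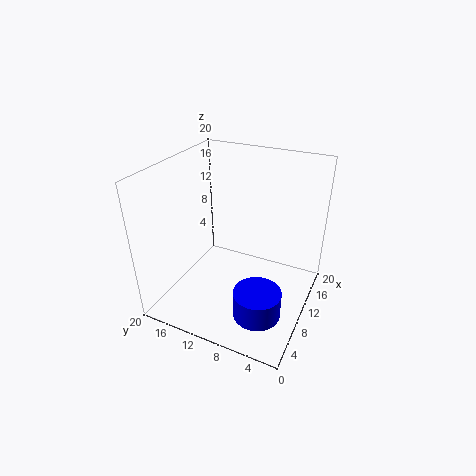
cx = 4; cy = 4.5; cz = 3.5; r = 3; color = 'blue'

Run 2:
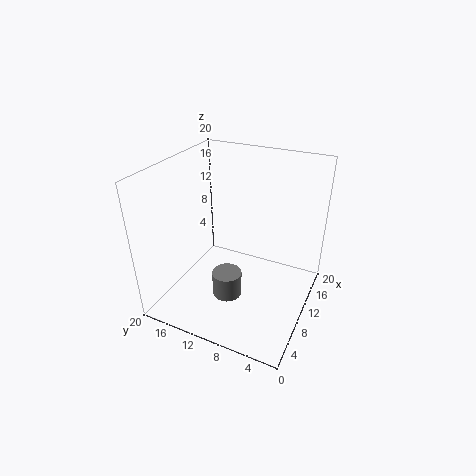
cx = 6.5; cy = 10; cz = 3; r = 2; color = 'gray'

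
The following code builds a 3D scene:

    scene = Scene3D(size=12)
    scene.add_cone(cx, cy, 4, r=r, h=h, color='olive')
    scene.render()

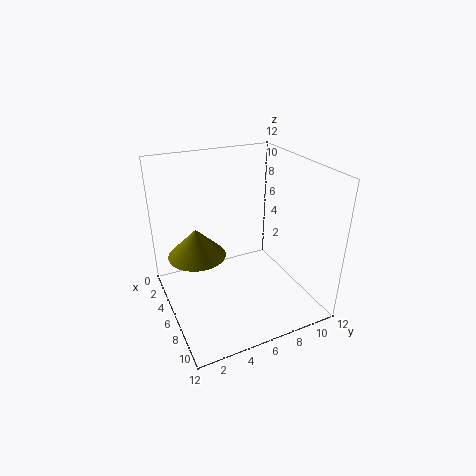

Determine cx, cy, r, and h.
cx = 4; cy = 3; r = 2.5; h = 2.5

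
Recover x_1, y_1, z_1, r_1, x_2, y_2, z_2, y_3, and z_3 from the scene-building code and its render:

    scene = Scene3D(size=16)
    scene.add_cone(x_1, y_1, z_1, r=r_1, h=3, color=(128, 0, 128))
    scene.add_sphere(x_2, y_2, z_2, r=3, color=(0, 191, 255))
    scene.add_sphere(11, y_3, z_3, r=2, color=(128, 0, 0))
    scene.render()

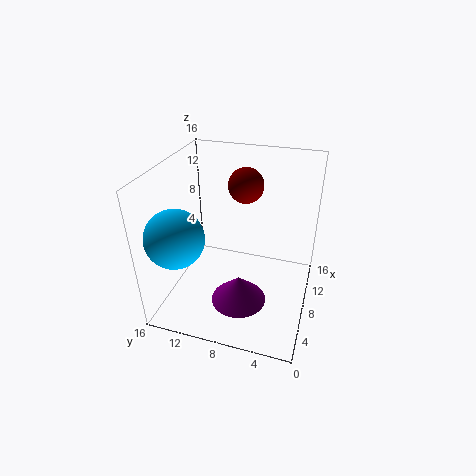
x_1 = 5; y_1 = 7; z_1 = 2; r_1 = 3; x_2 = 3; y_2 = 13; z_2 = 10; y_3 = 8; z_3 = 13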